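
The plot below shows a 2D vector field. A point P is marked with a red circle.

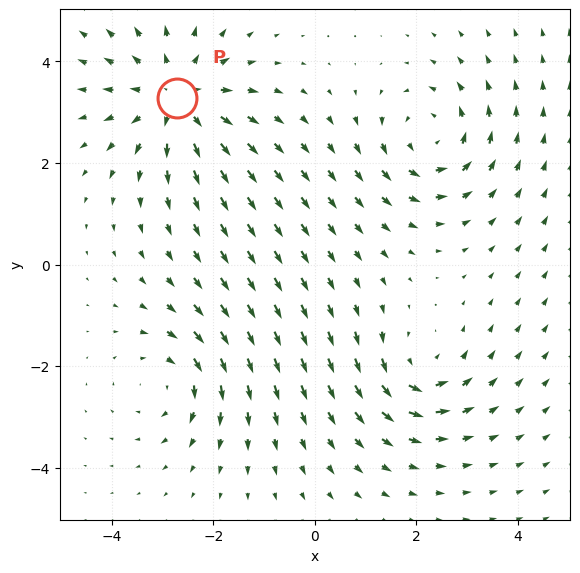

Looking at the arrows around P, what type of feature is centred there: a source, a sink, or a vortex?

source

At P (-2.7, 3.3) the arrows spread outward. Divergence about +4, curl ≈0 — positive divergence with near-zero curl is a source.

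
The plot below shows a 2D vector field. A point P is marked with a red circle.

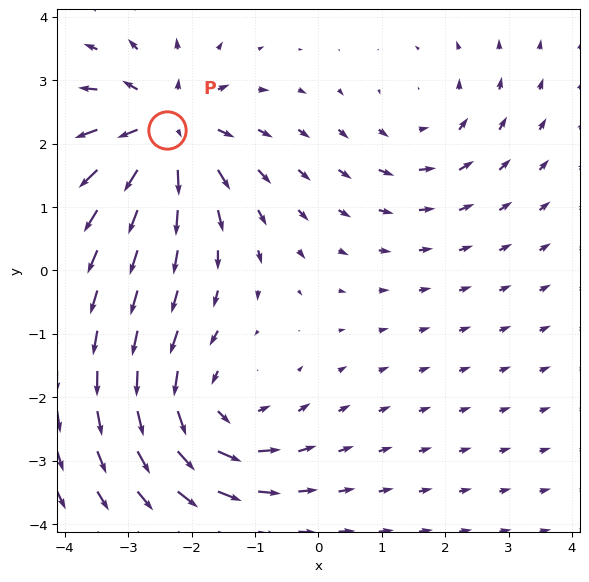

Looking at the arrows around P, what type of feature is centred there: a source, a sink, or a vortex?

At P (-2.4, 2.2) the arrows spread outward. Divergence about +6, curl ≈0 — positive divergence with near-zero curl is a source.

source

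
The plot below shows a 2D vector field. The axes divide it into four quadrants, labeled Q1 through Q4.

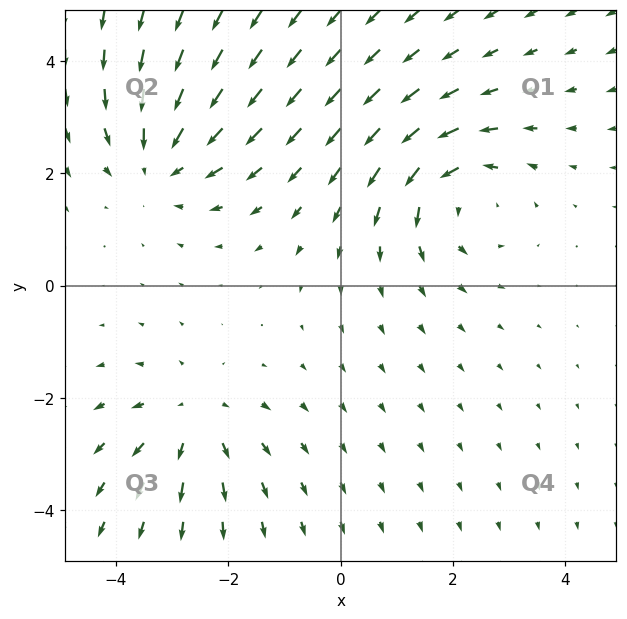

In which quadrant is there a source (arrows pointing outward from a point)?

The source sits at approximately (-2.6, -2.4), which lies in quadrant Q3. The divergence there is about +3, positive as expected for a source.

Q3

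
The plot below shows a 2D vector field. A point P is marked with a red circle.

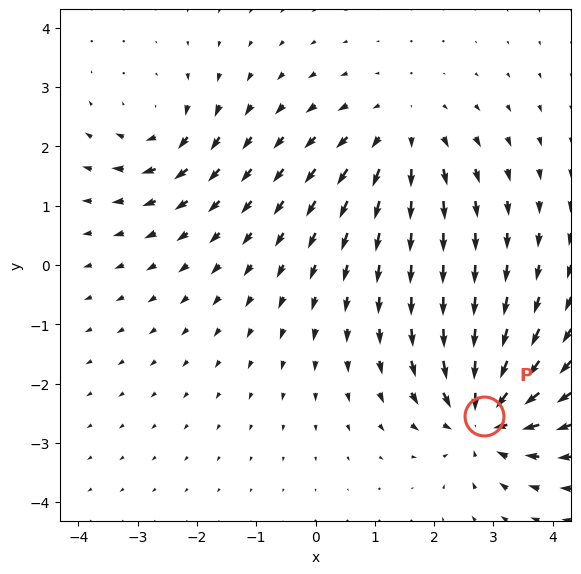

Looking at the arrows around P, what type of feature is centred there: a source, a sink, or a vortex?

At P (2.8, -2.6) the arrows converge inward. Divergence about -6, curl ≈0 — negative divergence with near-zero curl is a sink.

sink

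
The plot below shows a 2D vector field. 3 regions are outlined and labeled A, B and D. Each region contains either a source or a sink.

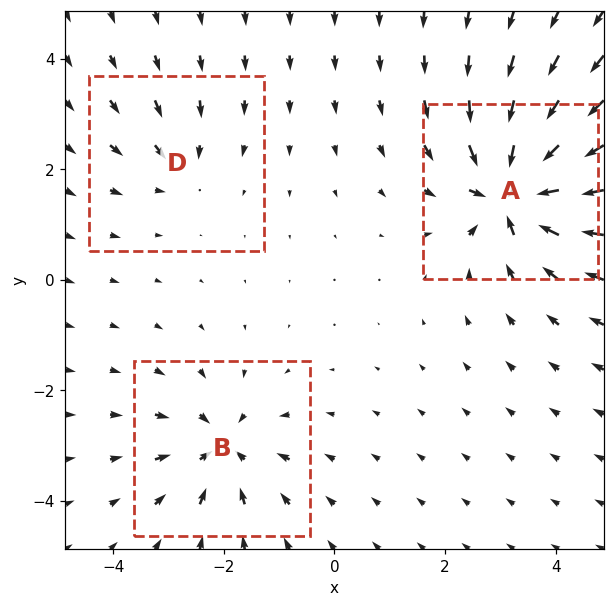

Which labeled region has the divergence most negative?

Divergence at each region's feature centre — A: about -7, B: about -4, D: about -2. Region A is most negative.

A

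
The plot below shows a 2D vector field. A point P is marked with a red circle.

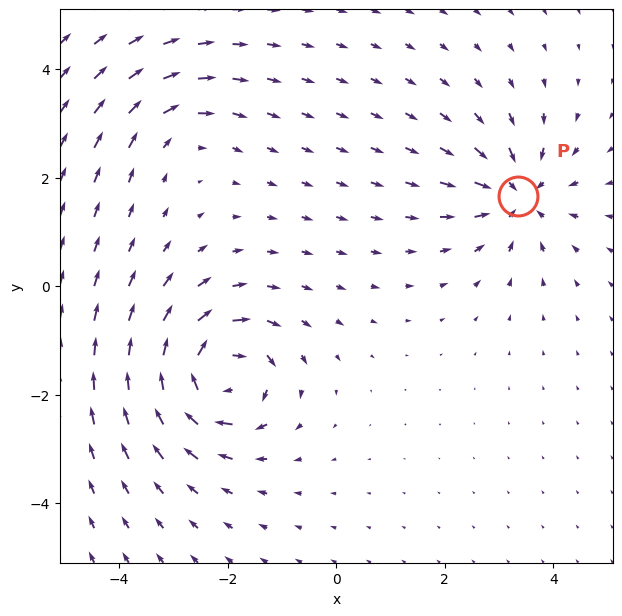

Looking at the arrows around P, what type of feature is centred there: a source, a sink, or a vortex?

sink

At P (3.3, 1.7) the arrows converge inward. Divergence about -5, curl ≈0 — negative divergence with near-zero curl is a sink.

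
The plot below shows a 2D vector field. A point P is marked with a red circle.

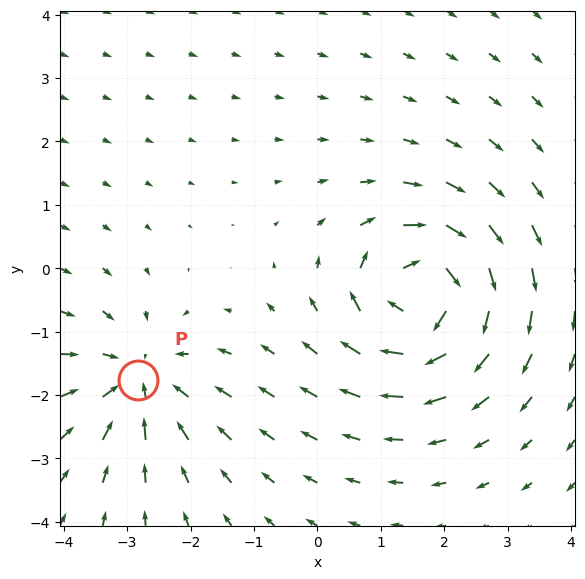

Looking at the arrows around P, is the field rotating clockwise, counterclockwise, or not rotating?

not rotating

Near P at (-2.8, -1.8) the arrows show no circulation. The curl there is ≈0.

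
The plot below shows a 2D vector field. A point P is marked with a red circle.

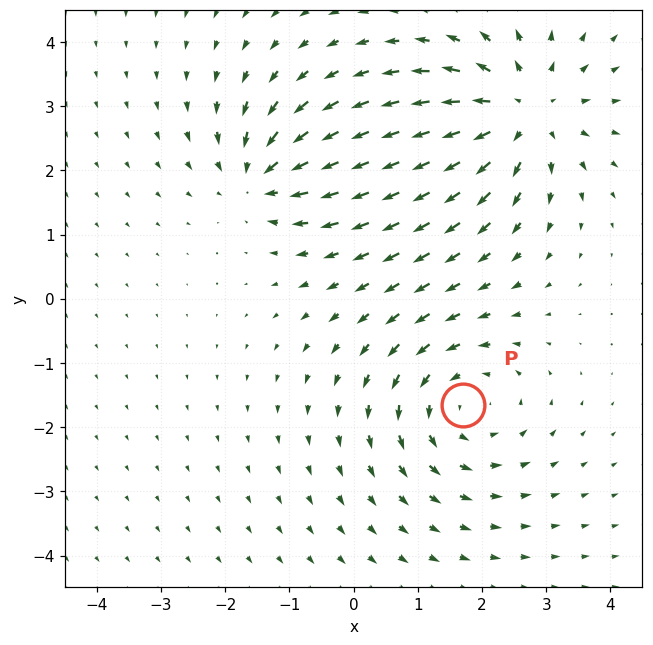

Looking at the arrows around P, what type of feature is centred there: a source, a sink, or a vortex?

At P (1.7, -1.7) the arrows circulate counterclockwise. Divergence ≈0, curl about +4 — near-zero divergence with nonzero curl is a vortex.

vortex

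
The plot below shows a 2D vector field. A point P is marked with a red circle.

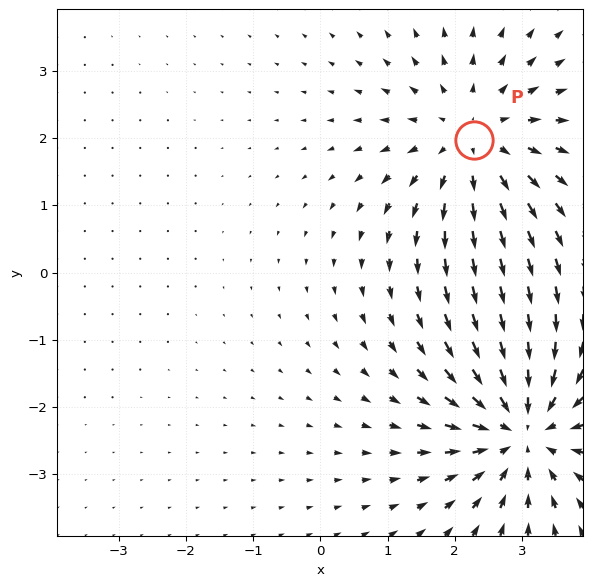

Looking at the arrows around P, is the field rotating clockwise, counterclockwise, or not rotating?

not rotating

Near P at (2.3, 2.0) the arrows show no circulation. The curl there is ≈0.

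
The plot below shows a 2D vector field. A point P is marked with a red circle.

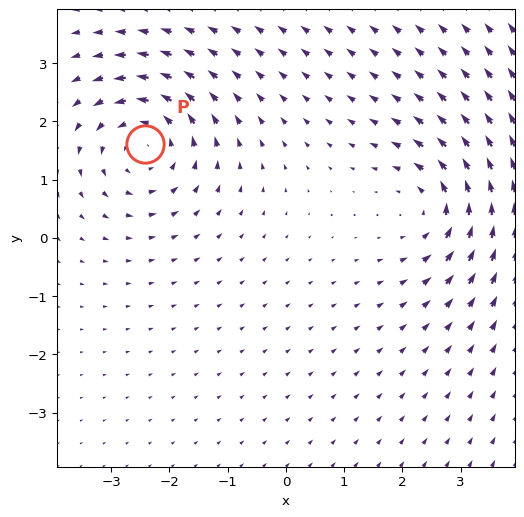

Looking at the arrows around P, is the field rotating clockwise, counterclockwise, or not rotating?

Near P at (-2.4, 1.6) the arrows circulate counterclockwise. The curl (z-component) there is about +4; positive curl means counterclockwise rotation.

counterclockwise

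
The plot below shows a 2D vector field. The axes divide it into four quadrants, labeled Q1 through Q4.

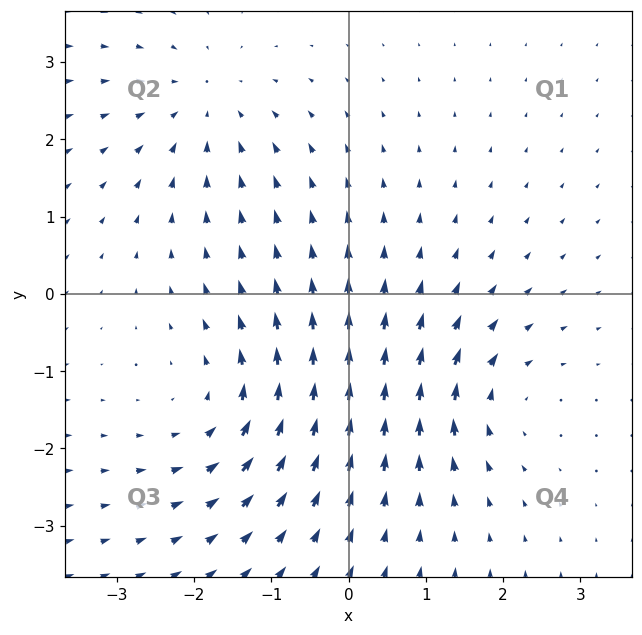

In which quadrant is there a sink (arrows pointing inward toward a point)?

Q2

The sink sits at approximately (-1.9, 2.4), which lies in quadrant Q2. The divergence there is about -3, negative as expected for a sink.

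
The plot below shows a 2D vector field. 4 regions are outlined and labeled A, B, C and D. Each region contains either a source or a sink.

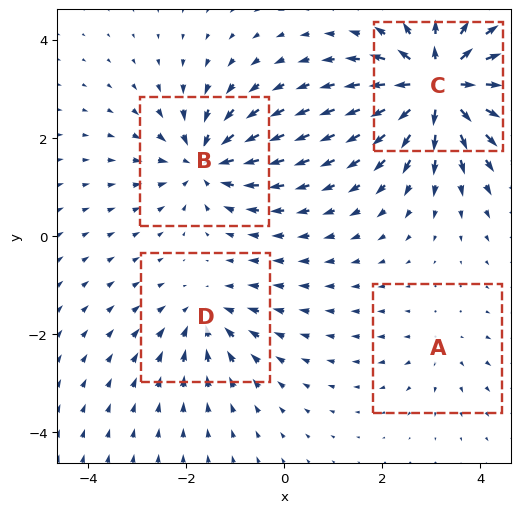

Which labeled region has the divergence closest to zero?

Divergence at each region's feature centre — A: about +2, B: about -6, C: about +8, D: about -4. Region A is closest to zero.

A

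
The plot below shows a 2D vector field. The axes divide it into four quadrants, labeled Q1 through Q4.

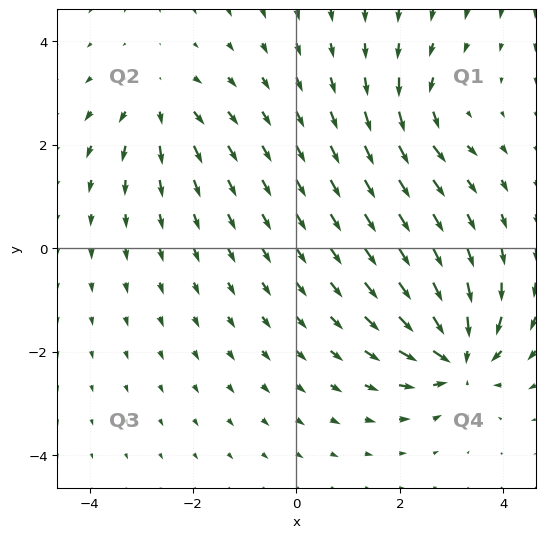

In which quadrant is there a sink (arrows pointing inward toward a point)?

Q4

The sink sits at approximately (3.1, -2.1), which lies in quadrant Q4. The divergence there is about -7, negative as expected for a sink.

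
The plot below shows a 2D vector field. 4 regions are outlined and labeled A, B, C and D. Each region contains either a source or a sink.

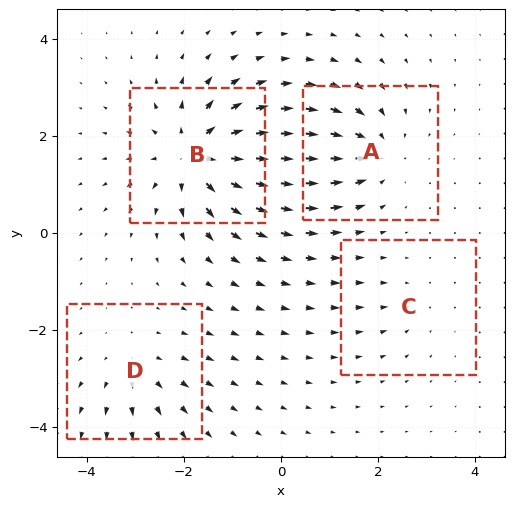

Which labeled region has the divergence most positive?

B

Divergence at each region's feature centre — A: about -5, B: about +7, C: about -2, D: about +3. Region B is most positive.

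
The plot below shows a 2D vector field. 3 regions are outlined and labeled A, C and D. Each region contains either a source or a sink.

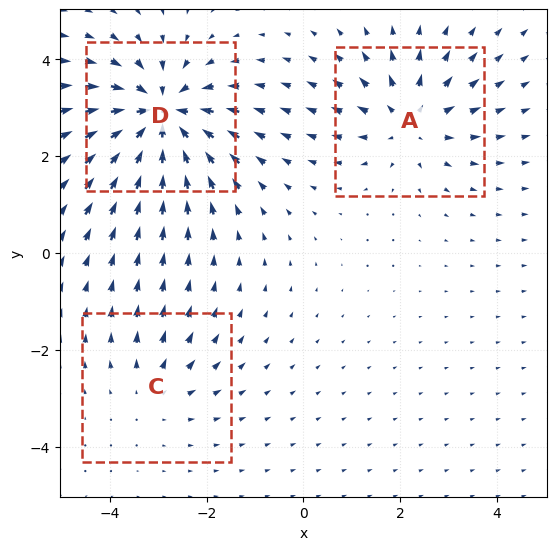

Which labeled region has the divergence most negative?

Divergence at each region's feature centre — A: about +3, C: about +2, D: about -5. Region D is most negative.

D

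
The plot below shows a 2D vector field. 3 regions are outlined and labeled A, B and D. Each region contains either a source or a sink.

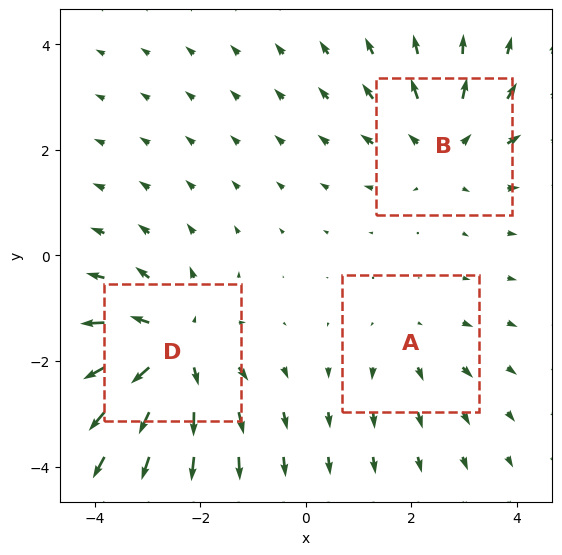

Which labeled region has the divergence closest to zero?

Divergence at each region's feature centre — A: about +2, B: about +3, D: about +5. Region A is closest to zero.

A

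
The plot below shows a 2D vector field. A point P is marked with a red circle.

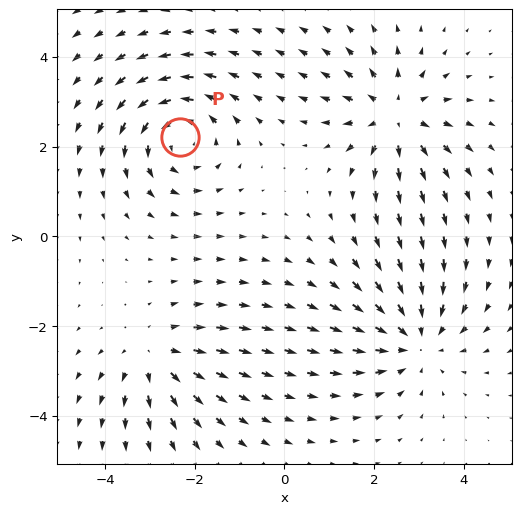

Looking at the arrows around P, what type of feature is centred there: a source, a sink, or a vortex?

At P (-2.3, 2.2) the arrows circulate counterclockwise. Divergence ≈0, curl about +4 — near-zero divergence with nonzero curl is a vortex.

vortex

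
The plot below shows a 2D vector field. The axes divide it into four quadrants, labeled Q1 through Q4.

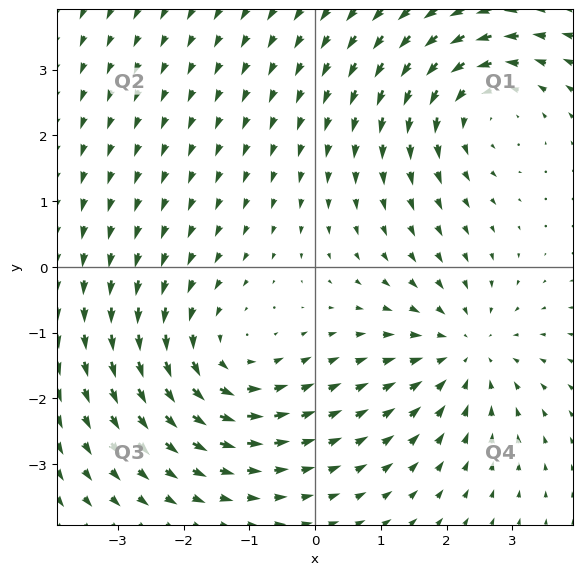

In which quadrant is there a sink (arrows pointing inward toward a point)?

The sink sits at approximately (2.3, -1.3), which lies in quadrant Q4. The divergence there is about -4, negative as expected for a sink.

Q4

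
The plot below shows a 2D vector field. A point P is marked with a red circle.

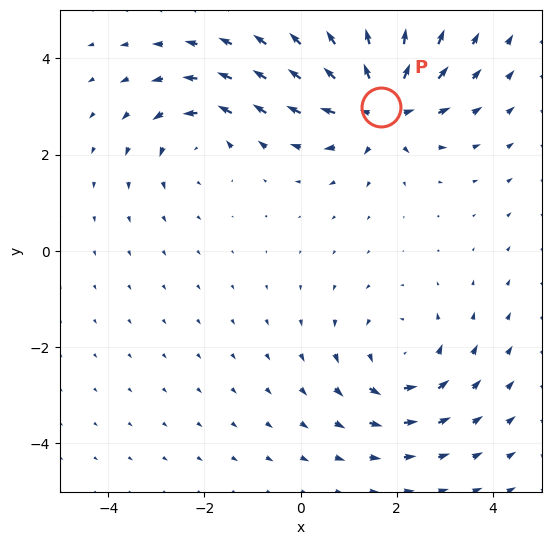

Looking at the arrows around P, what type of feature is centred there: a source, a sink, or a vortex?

At P (1.7, 3.0) the arrows spread outward. Divergence about +6, curl ≈0 — positive divergence with near-zero curl is a source.

source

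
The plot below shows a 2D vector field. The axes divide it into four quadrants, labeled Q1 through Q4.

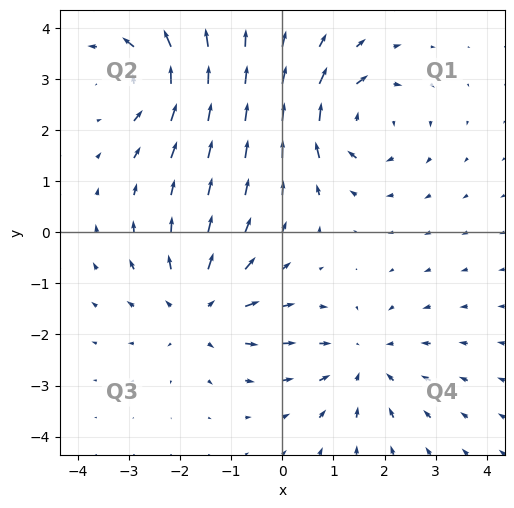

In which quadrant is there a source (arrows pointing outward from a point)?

Q3

The source sits at approximately (-1.6, -1.5), which lies in quadrant Q3. The divergence there is about +4, positive as expected for a source.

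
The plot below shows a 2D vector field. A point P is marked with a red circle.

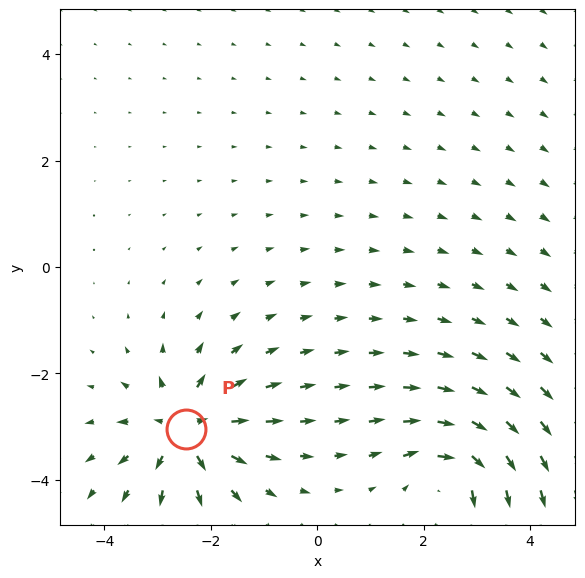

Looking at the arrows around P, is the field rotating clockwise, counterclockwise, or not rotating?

not rotating

Near P at (-2.5, -3.1) the arrows show no circulation. The curl there is ≈0.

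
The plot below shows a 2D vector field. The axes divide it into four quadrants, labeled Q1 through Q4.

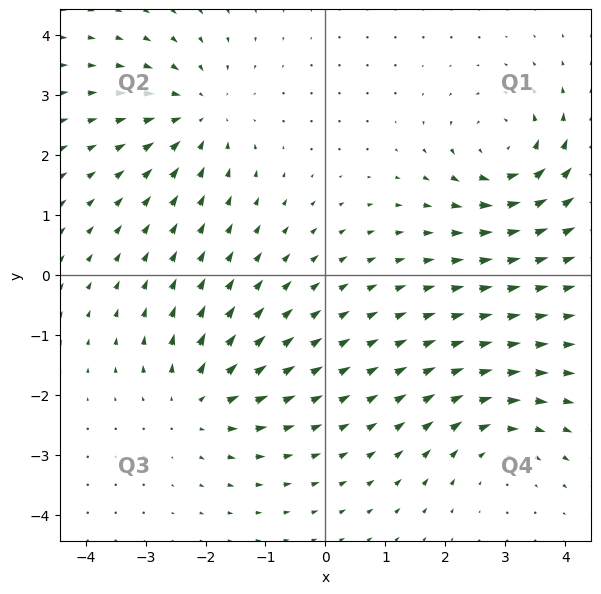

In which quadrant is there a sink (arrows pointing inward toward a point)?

Q2

The sink sits at approximately (-2.1, 2.7), which lies in quadrant Q2. The divergence there is about -4, negative as expected for a sink.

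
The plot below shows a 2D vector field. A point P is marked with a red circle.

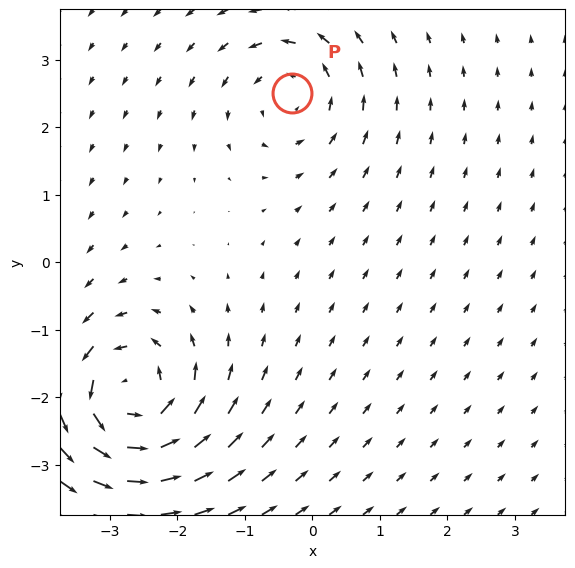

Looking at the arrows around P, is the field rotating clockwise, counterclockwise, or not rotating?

counterclockwise

Near P at (-0.3, 2.5) the arrows circulate counterclockwise. The curl (z-component) there is about +4; positive curl means counterclockwise rotation.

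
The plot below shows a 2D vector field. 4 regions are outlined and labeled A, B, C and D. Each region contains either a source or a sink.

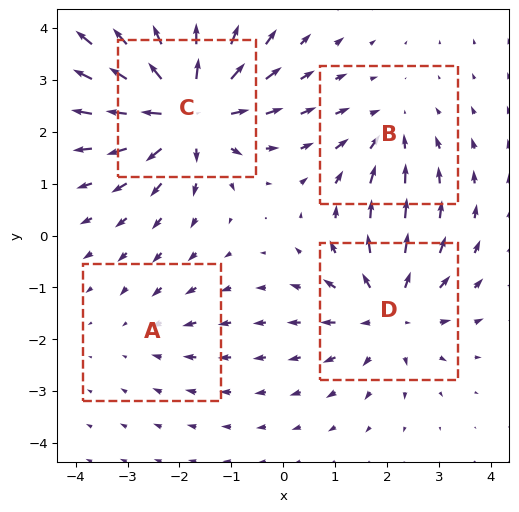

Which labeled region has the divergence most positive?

Divergence at each region's feature centre — A: about -2, B: about -3, C: about +7, D: about +5. Region C is most positive.

C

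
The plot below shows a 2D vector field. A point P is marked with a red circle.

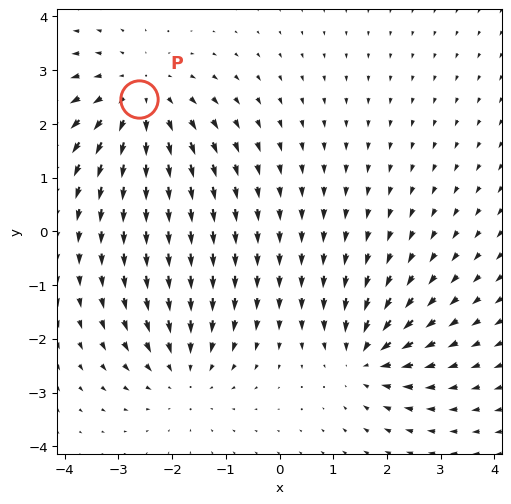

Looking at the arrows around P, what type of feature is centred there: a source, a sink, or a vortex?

source

At P (-2.6, 2.5) the arrows spread outward. Divergence about +3, curl ≈0 — positive divergence with near-zero curl is a source.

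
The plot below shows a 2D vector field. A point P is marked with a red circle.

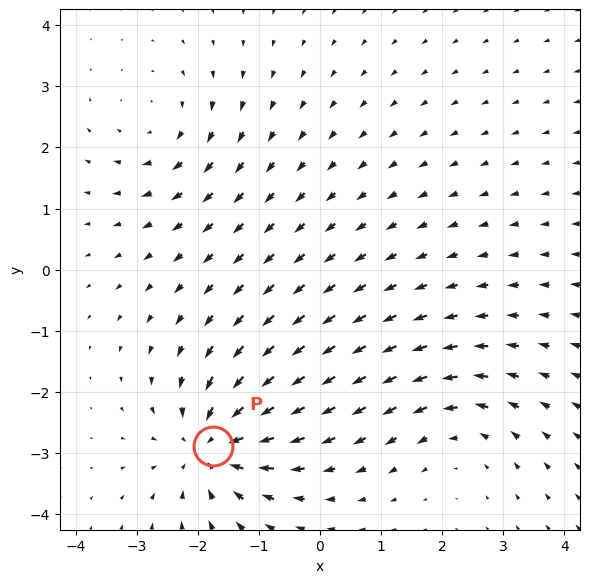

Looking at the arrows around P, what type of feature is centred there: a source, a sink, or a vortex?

At P (-1.8, -2.9) the arrows converge inward. Divergence about -5, curl ≈0 — negative divergence with near-zero curl is a sink.

sink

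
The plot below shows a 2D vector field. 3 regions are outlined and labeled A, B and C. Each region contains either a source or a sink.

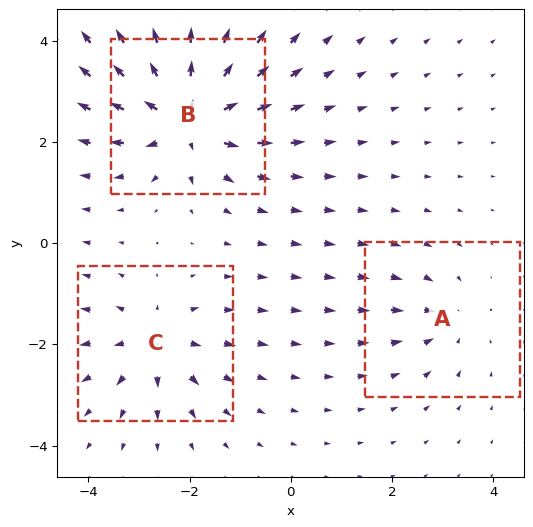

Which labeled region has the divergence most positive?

B

Divergence at each region's feature centre — A: about -2, B: about +5, C: about +3. Region B is most positive.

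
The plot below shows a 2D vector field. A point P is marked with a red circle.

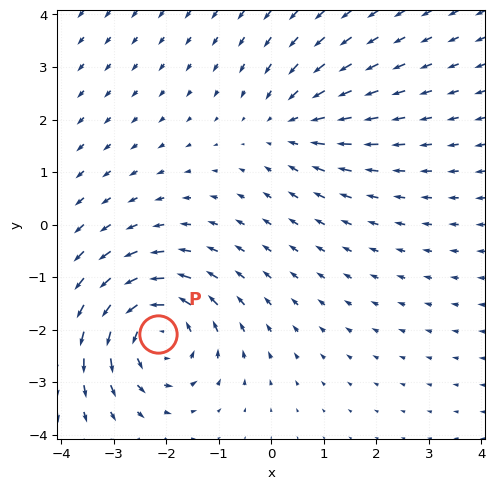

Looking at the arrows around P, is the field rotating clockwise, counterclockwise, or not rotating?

Near P at (-2.2, -2.1) the arrows circulate counterclockwise. The curl (z-component) there is about +5; positive curl means counterclockwise rotation.

counterclockwise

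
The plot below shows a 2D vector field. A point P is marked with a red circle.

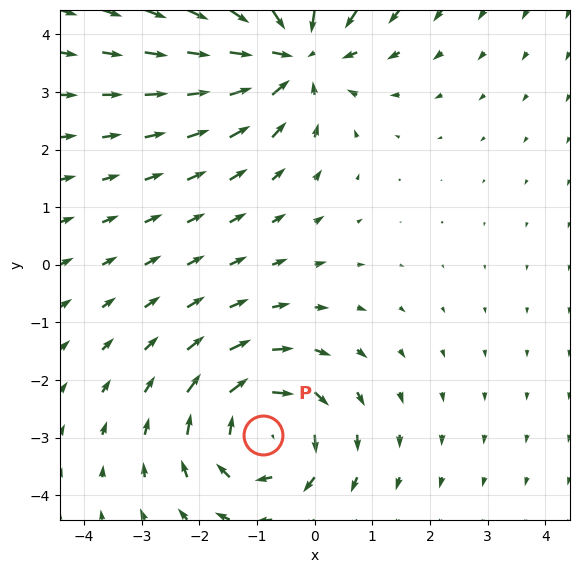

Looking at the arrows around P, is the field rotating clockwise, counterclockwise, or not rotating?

clockwise

Near P at (-0.9, -2.9) the arrows circulate clockwise. The curl (z-component) there is about -4; negative curl means clockwise rotation.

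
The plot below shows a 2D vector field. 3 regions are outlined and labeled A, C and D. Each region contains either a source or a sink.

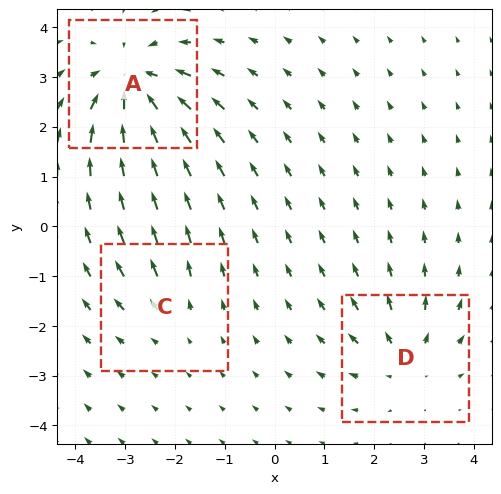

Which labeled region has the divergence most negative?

A

Divergence at each region's feature centre — A: about -5, C: about +2, D: about +3. Region A is most negative.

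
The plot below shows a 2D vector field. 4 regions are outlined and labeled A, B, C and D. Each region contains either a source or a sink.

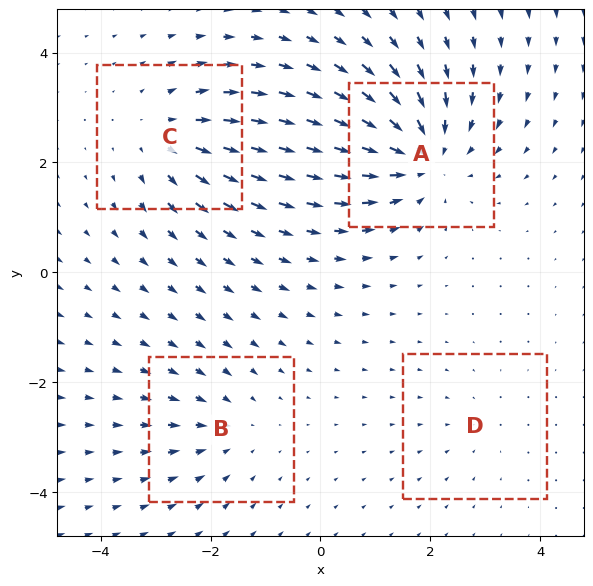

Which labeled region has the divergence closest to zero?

Divergence at each region's feature centre — A: about -7, B: about -3, C: about +4, D: about -2. Region D is closest to zero.

D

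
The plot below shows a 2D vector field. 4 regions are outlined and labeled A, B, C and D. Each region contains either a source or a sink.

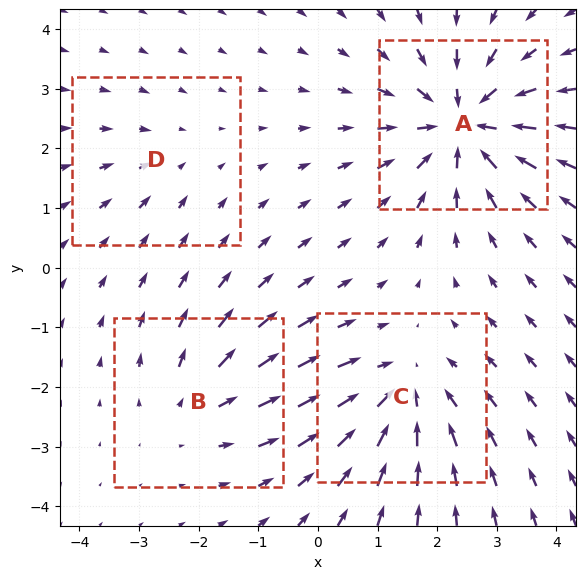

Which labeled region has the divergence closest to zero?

Divergence at each region's feature centre — A: about -7, B: about +3, C: about -5, D: about -2. Region D is closest to zero.

D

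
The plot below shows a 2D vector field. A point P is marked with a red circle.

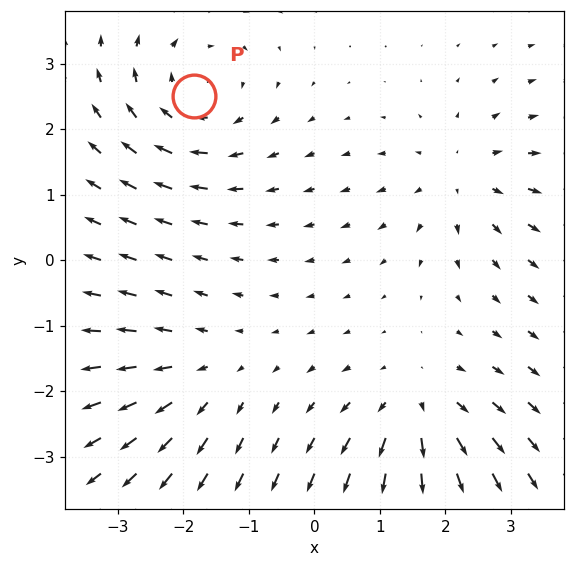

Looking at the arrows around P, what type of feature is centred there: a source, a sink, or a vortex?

vortex

At P (-1.8, 2.5) the arrows circulate clockwise. Divergence ≈0, curl about -4 — near-zero divergence with nonzero curl is a vortex.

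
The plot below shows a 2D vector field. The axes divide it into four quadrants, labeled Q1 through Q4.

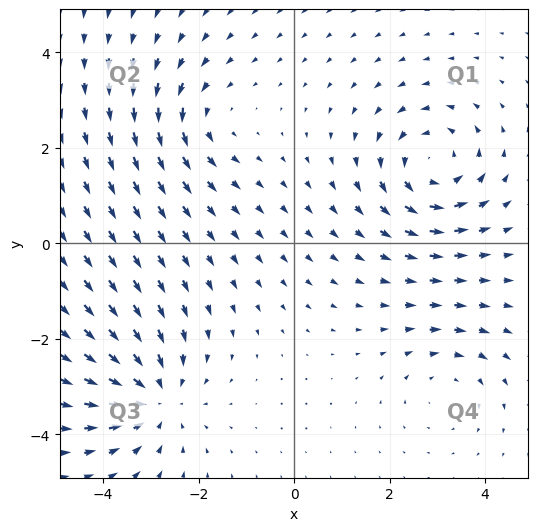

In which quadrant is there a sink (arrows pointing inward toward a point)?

Q3

The sink sits at approximately (-2.9, -3.2), which lies in quadrant Q3. The divergence there is about -4, negative as expected for a sink.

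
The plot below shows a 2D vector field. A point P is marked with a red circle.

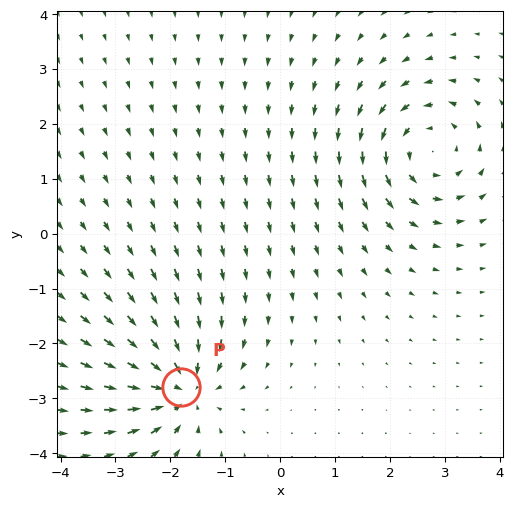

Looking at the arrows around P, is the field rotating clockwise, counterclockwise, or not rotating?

not rotating

Near P at (-1.8, -2.8) the arrows show no circulation. The curl there is ≈0.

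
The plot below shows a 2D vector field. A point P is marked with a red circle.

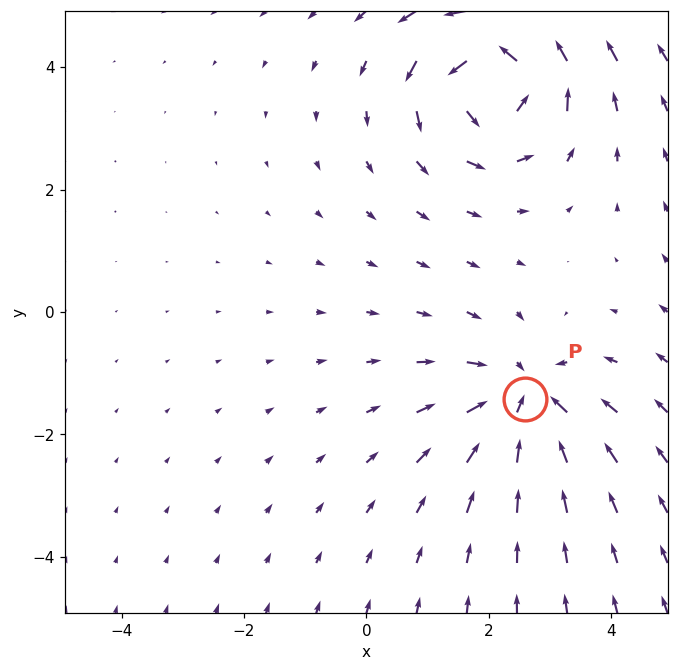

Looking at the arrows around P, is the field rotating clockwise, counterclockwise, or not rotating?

Near P at (2.6, -1.4) the arrows show no circulation. The curl there is ≈0.

not rotating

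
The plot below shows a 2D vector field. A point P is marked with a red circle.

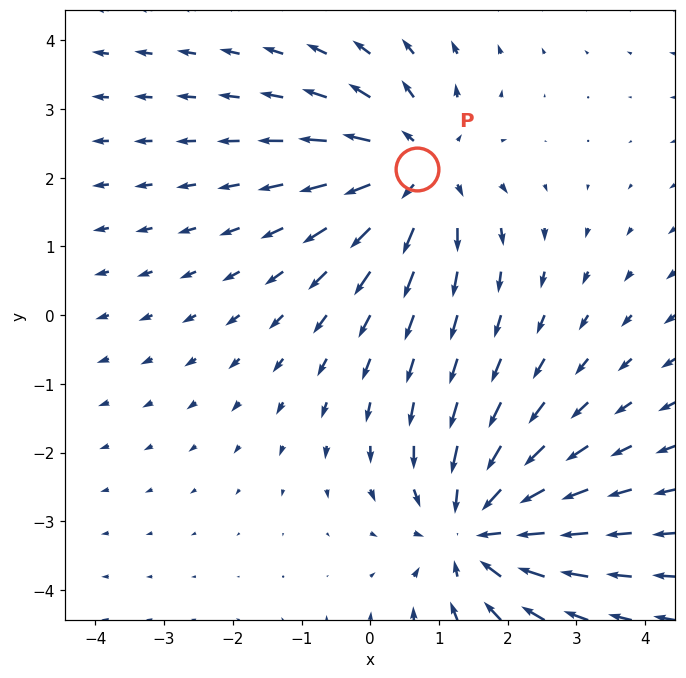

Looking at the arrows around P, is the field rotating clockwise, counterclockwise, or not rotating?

not rotating

Near P at (0.7, 2.1) the arrows show no circulation. The curl there is ≈0.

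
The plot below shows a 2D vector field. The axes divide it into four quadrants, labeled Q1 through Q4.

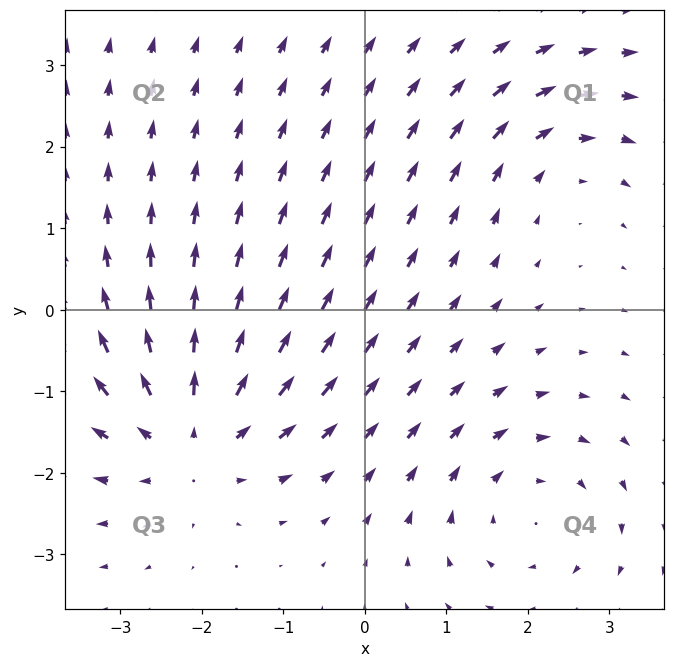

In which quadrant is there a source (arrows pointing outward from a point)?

Q3

The source sits at approximately (-2.1, -1.6), which lies in quadrant Q3. The divergence there is about +5, positive as expected for a source.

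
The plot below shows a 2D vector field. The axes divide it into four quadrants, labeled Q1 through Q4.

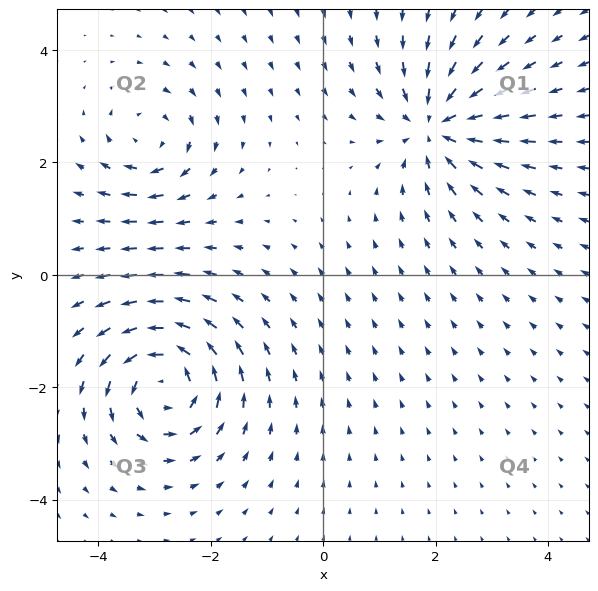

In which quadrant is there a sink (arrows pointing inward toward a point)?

Q1

The sink sits at approximately (2.0, 2.7), which lies in quadrant Q1. The divergence there is about -5, negative as expected for a sink.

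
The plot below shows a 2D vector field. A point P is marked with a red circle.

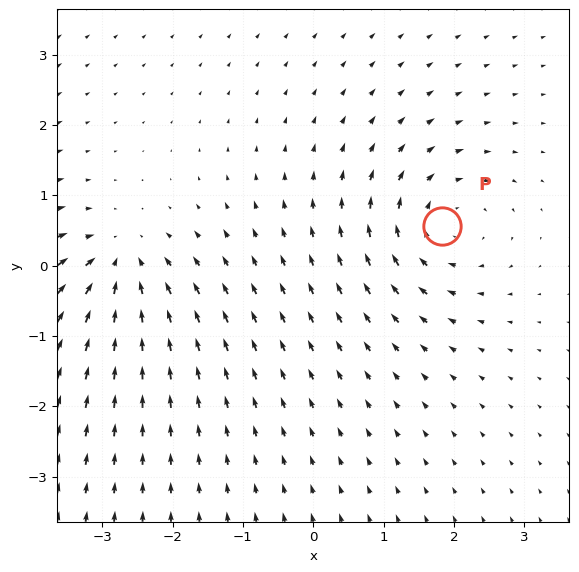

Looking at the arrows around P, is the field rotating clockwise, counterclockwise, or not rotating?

clockwise

Near P at (1.8, 0.6) the arrows circulate clockwise. The curl (z-component) there is about -4; negative curl means clockwise rotation.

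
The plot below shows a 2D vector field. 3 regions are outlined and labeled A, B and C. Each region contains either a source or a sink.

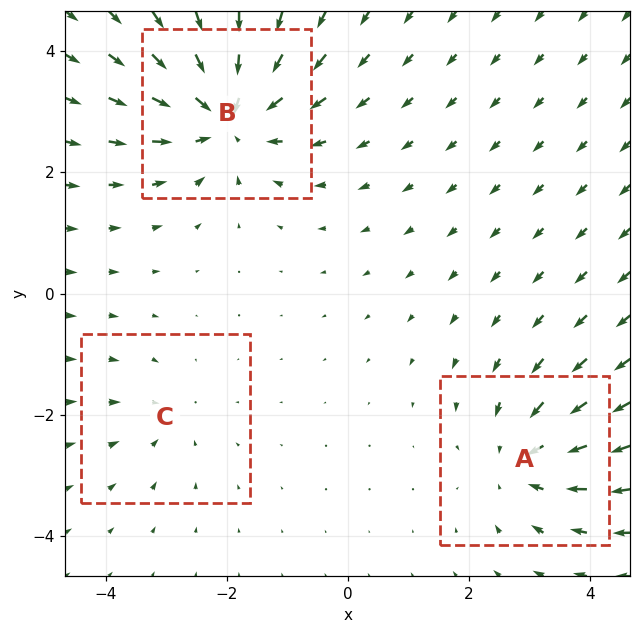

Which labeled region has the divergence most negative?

B

Divergence at each region's feature centre — A: about -3, B: about -5, C: about -2. Region B is most negative.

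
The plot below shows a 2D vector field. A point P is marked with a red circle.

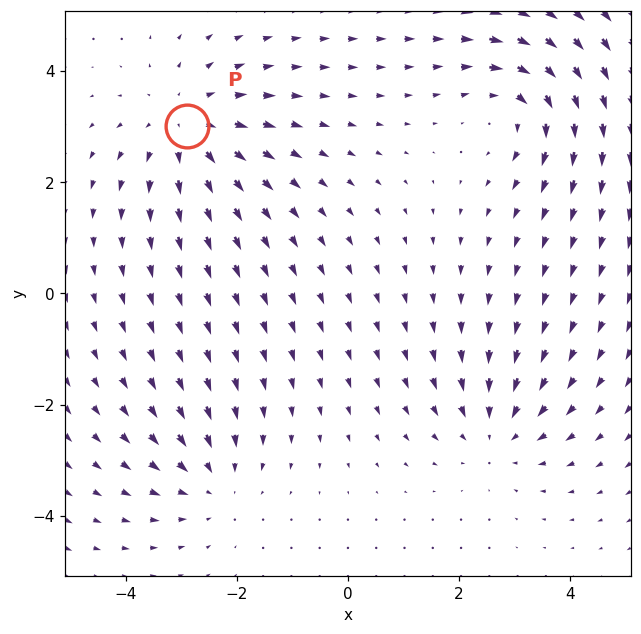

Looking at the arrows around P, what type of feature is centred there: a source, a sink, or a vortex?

source

At P (-2.9, 3.0) the arrows spread outward. Divergence about +4, curl ≈0 — positive divergence with near-zero curl is a source.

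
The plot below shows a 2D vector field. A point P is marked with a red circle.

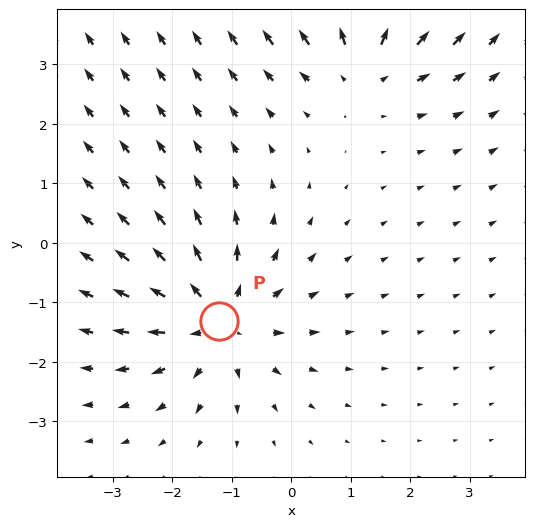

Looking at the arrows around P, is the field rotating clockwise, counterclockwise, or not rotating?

Near P at (-1.2, -1.3) the arrows show no circulation. The curl there is ≈0.

not rotating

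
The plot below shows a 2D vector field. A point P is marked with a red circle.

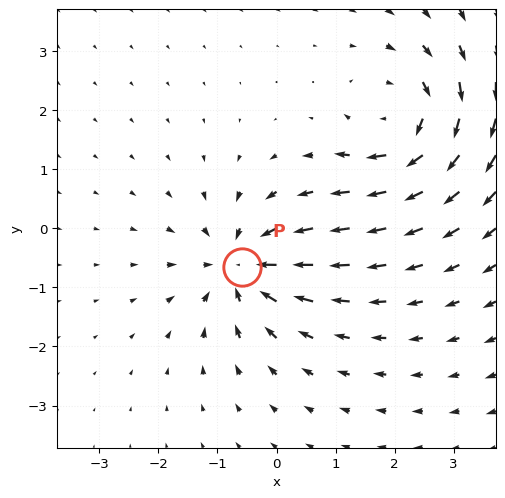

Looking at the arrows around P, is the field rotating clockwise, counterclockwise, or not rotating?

Near P at (-0.6, -0.7) the arrows show no circulation. The curl there is ≈0.

not rotating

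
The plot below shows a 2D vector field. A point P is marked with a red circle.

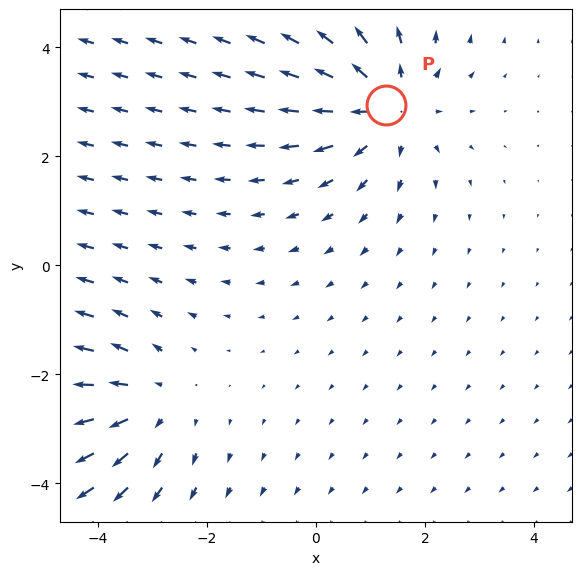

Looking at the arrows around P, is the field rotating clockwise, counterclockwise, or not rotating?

not rotating

Near P at (1.3, 2.9) the arrows show no circulation. The curl there is ≈0.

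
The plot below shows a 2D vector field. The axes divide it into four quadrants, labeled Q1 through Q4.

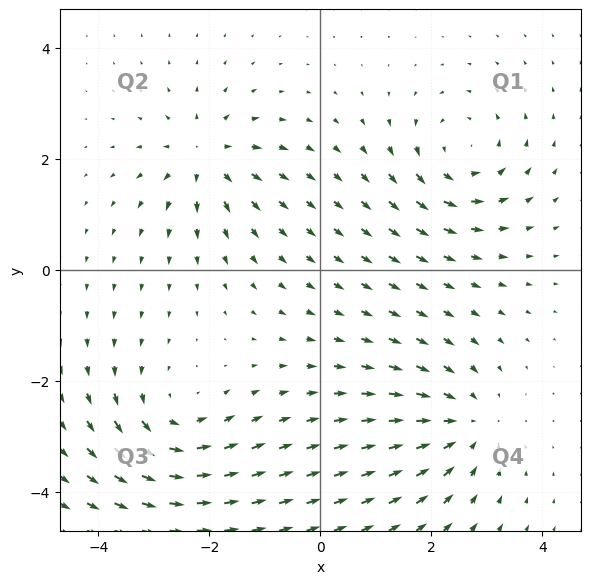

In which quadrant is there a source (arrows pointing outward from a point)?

Q2

The source sits at approximately (-2.1, 2.0), which lies in quadrant Q2. The divergence there is about +4, positive as expected for a source.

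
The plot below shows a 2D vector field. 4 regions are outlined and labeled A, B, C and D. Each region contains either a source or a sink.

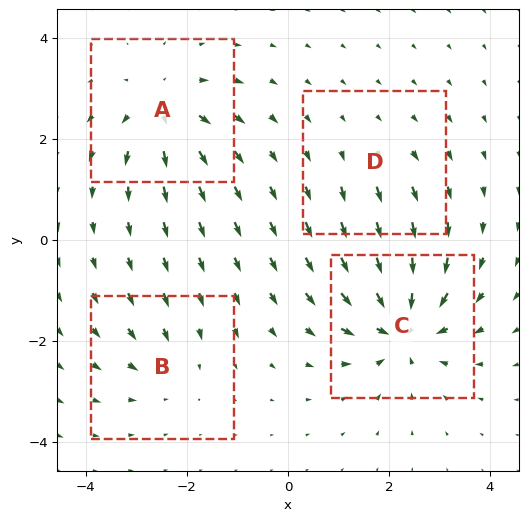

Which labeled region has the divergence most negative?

Divergence at each region's feature centre — A: about +6, B: about -3, C: about -8, D: about +2. Region C is most negative.

C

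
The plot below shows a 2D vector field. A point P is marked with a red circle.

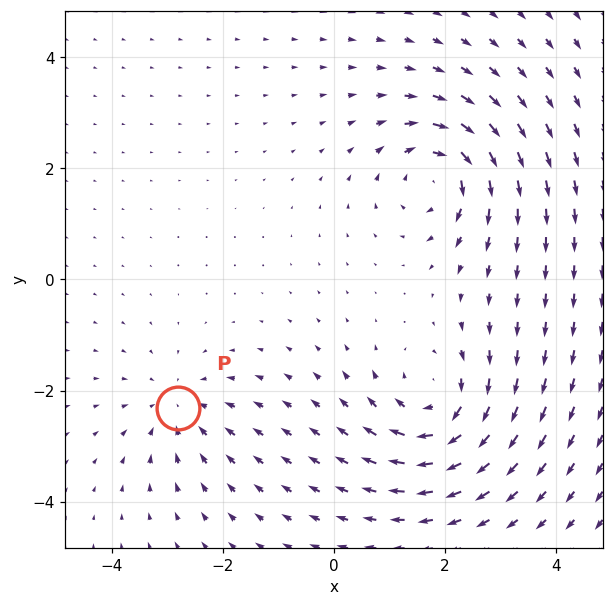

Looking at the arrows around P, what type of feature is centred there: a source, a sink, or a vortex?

sink

At P (-2.8, -2.3) the arrows converge inward. Divergence about -3, curl ≈0 — negative divergence with near-zero curl is a sink.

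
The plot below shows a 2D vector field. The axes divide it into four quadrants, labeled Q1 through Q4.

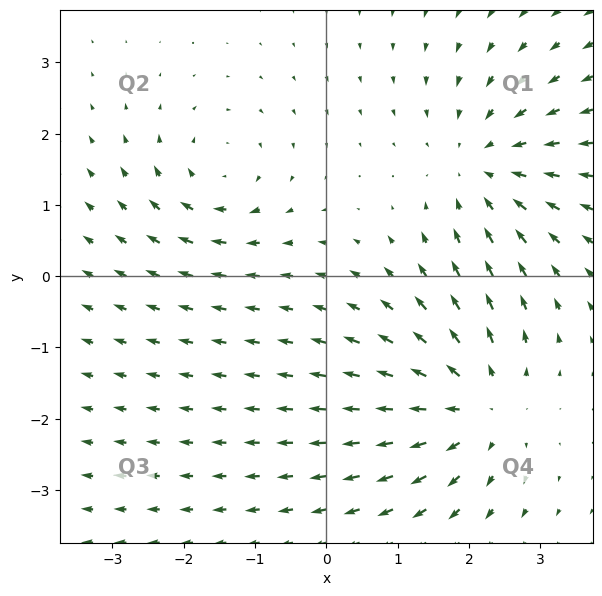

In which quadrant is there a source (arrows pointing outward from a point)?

Q4

The source sits at approximately (2.1, -1.8), which lies in quadrant Q4. The divergence there is about +4, positive as expected for a source.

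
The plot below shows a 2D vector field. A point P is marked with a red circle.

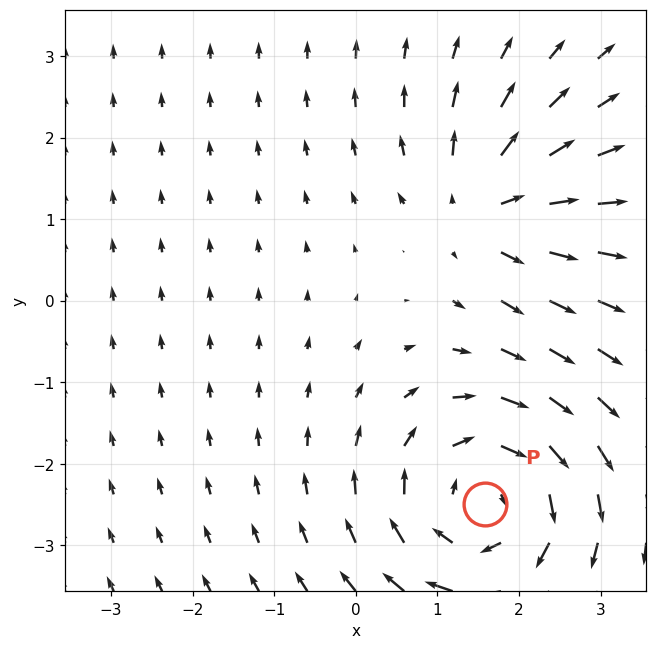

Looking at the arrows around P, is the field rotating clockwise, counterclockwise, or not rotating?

clockwise

Near P at (1.6, -2.5) the arrows circulate clockwise. The curl (z-component) there is about -4; negative curl means clockwise rotation.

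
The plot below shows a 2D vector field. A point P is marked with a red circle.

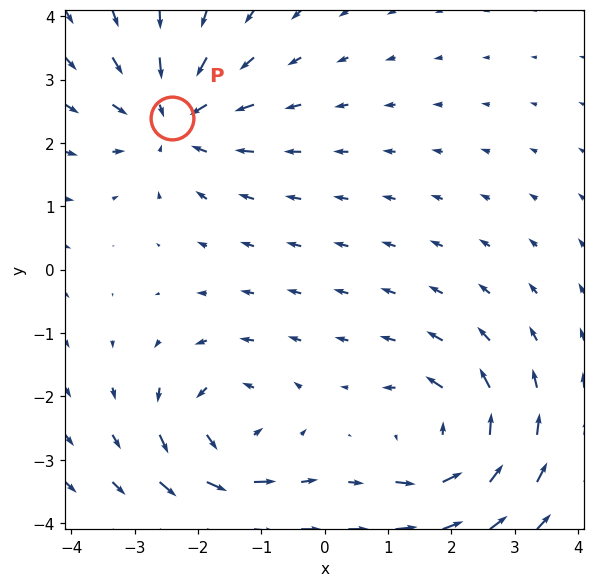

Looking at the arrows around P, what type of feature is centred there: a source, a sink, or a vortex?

At P (-2.4, 2.4) the arrows converge inward. Divergence about -4, curl ≈0 — negative divergence with near-zero curl is a sink.

sink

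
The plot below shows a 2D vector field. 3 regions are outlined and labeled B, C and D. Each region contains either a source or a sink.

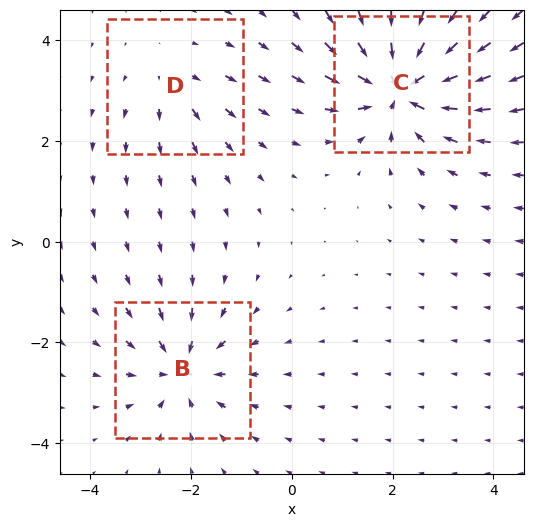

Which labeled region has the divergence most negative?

C

Divergence at each region's feature centre — B: about -4, C: about -6, D: about +2. Region C is most negative.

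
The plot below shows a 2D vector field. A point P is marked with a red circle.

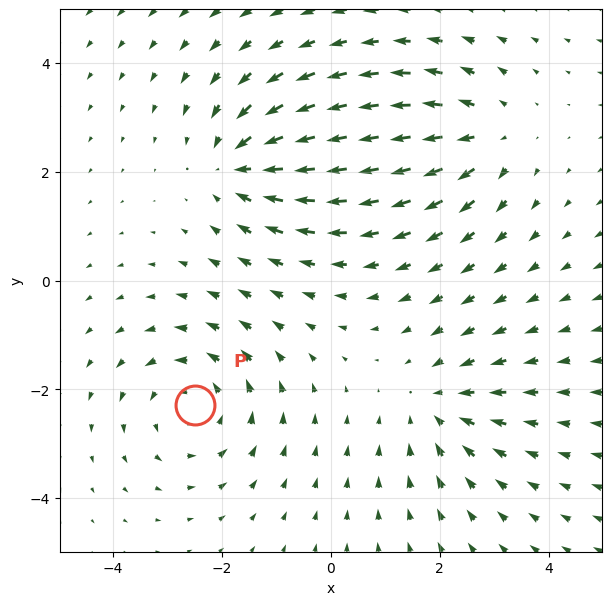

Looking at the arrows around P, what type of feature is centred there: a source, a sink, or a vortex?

vortex

At P (-2.5, -2.3) the arrows circulate counterclockwise. Divergence ≈0, curl about +3 — near-zero divergence with nonzero curl is a vortex.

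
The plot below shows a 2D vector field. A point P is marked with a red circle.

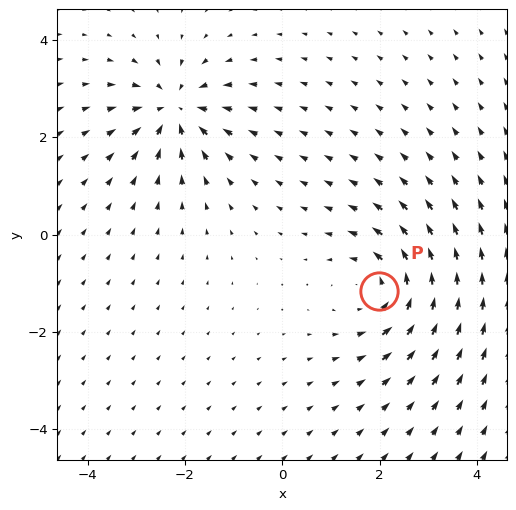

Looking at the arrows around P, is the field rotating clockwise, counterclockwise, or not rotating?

Near P at (2.0, -1.2) the arrows circulate counterclockwise. The curl (z-component) there is about +3; positive curl means counterclockwise rotation.

counterclockwise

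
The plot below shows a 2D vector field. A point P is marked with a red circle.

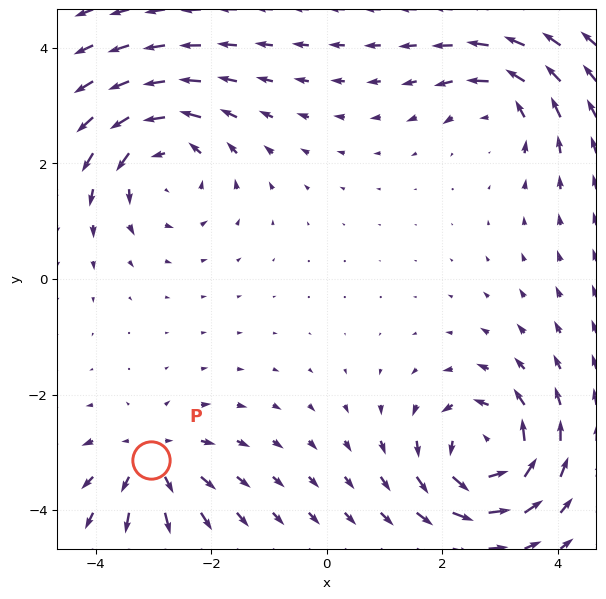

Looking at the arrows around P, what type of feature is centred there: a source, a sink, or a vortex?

source

At P (-3.0, -3.1) the arrows spread outward. Divergence about +4, curl ≈0 — positive divergence with near-zero curl is a source.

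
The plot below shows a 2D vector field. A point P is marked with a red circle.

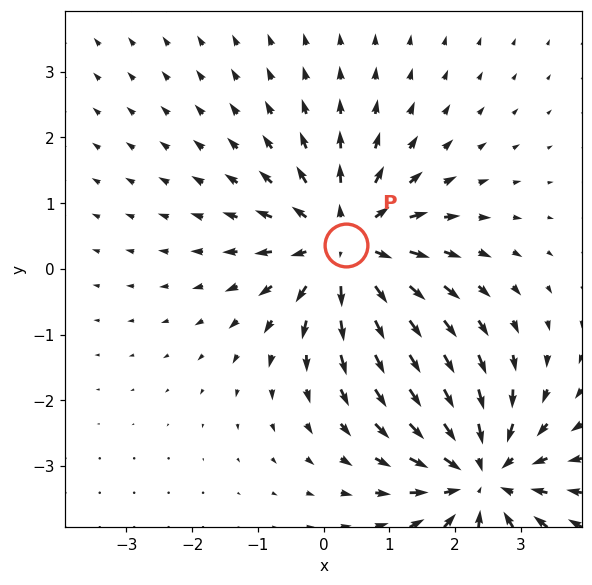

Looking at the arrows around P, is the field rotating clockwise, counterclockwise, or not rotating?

Near P at (0.3, 0.4) the arrows show no circulation. The curl there is ≈0.

not rotating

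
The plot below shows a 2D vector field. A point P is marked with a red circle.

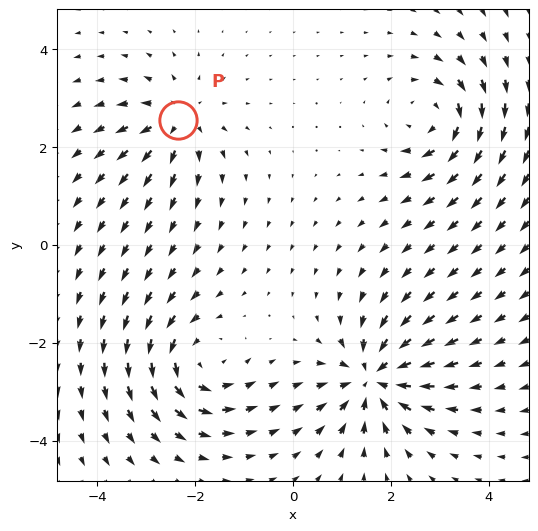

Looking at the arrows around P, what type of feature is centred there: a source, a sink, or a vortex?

At P (-2.3, 2.6) the arrows spread outward. Divergence about +4, curl ≈0 — positive divergence with near-zero curl is a source.

source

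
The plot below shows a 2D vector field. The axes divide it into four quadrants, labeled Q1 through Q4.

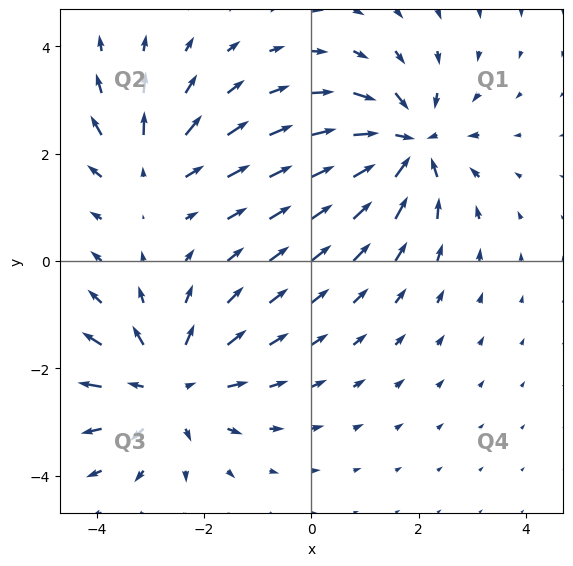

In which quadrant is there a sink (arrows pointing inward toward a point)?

Q1

The sink sits at approximately (1.8, 2.1), which lies in quadrant Q1. The divergence there is about -6, negative as expected for a sink.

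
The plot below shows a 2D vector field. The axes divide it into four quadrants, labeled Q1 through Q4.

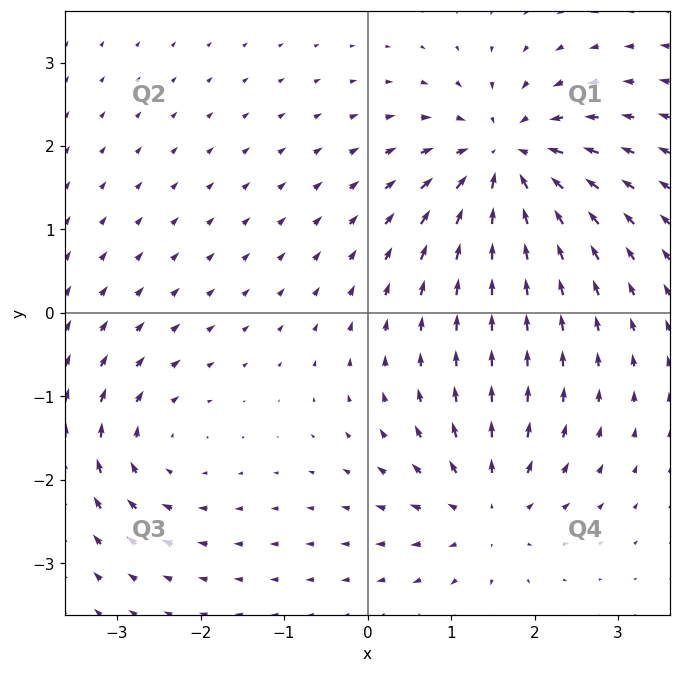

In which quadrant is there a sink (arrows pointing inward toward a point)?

The sink sits at approximately (1.7, 1.8), which lies in quadrant Q1. The divergence there is about -7, negative as expected for a sink.

Q1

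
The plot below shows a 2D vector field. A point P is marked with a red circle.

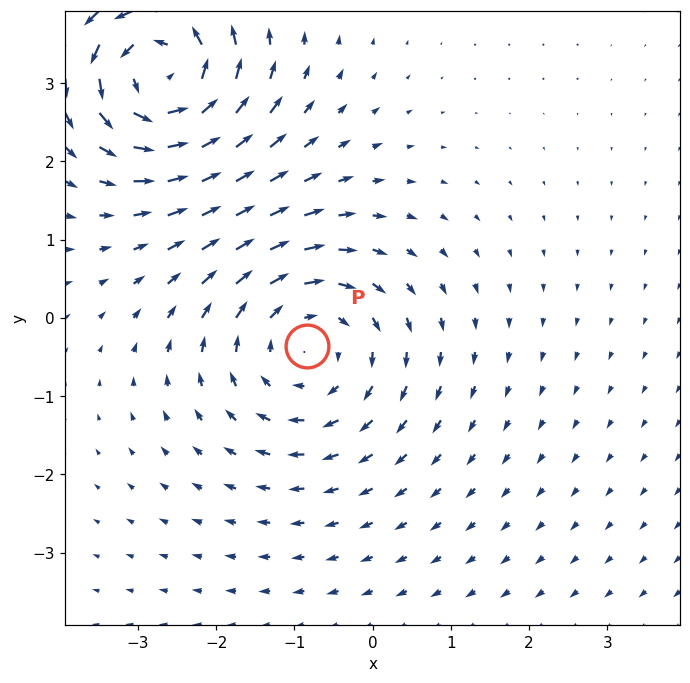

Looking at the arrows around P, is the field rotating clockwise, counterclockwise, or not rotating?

Near P at (-0.8, -0.4) the arrows circulate clockwise. The curl (z-component) there is about -3; negative curl means clockwise rotation.

clockwise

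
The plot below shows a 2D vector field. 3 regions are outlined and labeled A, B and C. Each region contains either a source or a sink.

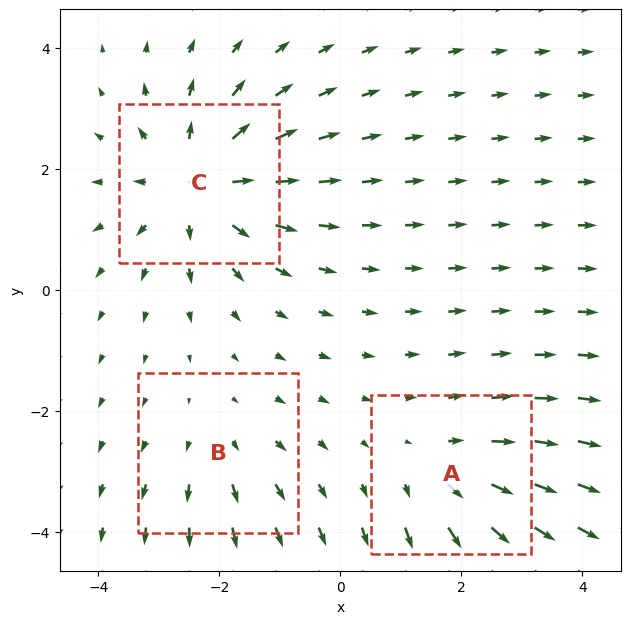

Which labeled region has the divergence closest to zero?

Divergence at each region's feature centre — A: about +3, B: about +2, C: about +4. Region B is closest to zero.

B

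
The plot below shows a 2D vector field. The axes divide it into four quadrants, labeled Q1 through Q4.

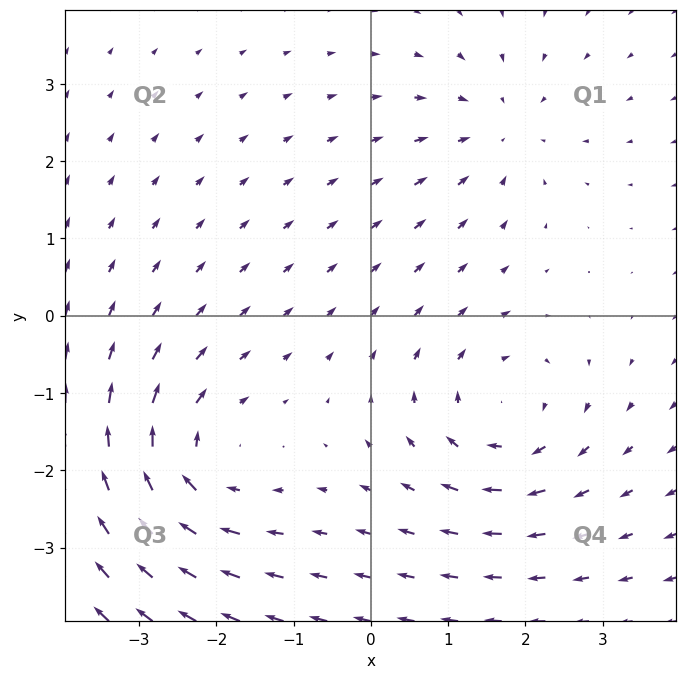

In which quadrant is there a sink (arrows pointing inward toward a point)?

Q1

The sink sits at approximately (1.7, 2.4), which lies in quadrant Q1. The divergence there is about -3, negative as expected for a sink.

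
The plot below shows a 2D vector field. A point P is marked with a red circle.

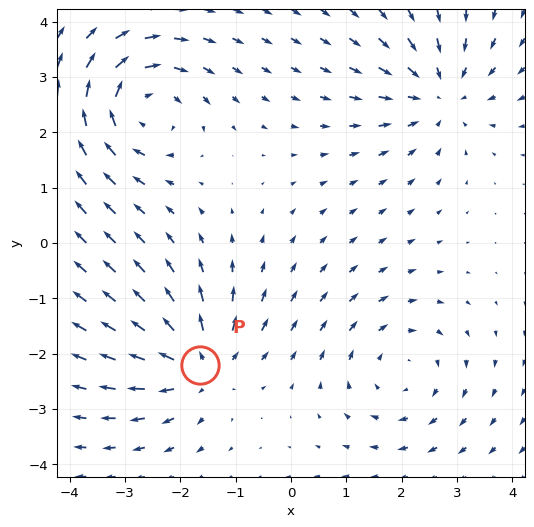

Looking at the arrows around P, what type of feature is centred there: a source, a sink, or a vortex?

source

At P (-1.6, -2.2) the arrows spread outward. Divergence about +5, curl ≈0 — positive divergence with near-zero curl is a source.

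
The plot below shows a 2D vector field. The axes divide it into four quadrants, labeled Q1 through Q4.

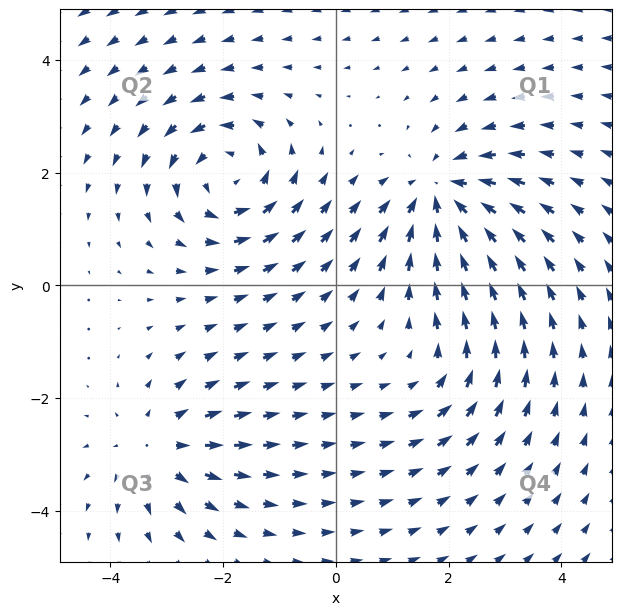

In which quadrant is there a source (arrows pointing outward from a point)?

Q3

The source sits at approximately (-3.2, -2.9), which lies in quadrant Q3. The divergence there is about +4, positive as expected for a source.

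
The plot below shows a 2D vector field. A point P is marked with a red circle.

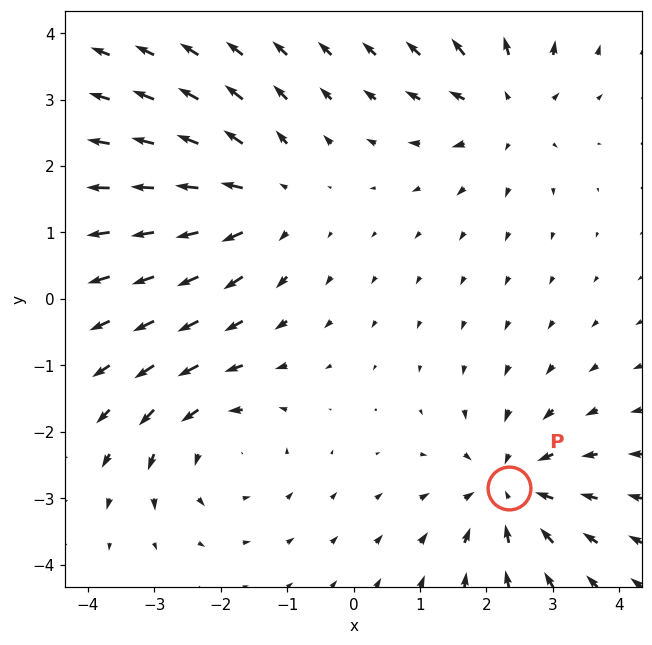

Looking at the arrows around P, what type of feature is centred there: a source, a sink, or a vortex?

sink

At P (2.3, -2.9) the arrows converge inward. Divergence about -4, curl ≈0 — negative divergence with near-zero curl is a sink.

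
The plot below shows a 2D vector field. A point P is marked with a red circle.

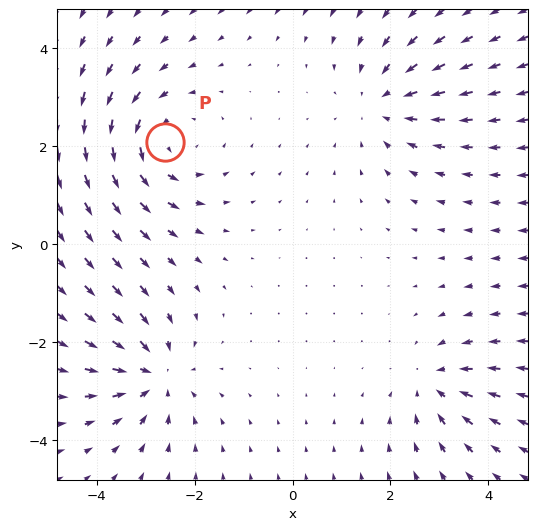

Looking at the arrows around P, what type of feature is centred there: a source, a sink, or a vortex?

At P (-2.6, 2.1) the arrows circulate counterclockwise. Divergence ≈0, curl about +4 — near-zero divergence with nonzero curl is a vortex.

vortex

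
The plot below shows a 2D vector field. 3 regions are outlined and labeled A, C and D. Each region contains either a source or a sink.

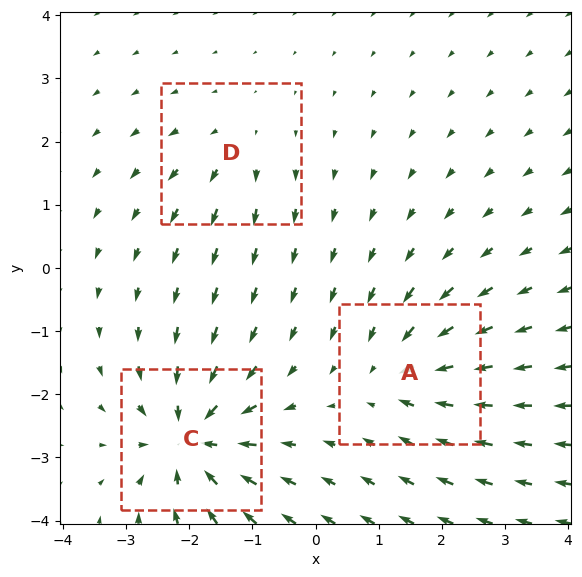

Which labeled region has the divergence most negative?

C

Divergence at each region's feature centre — A: about -4, C: about -6, D: about +2. Region C is most negative.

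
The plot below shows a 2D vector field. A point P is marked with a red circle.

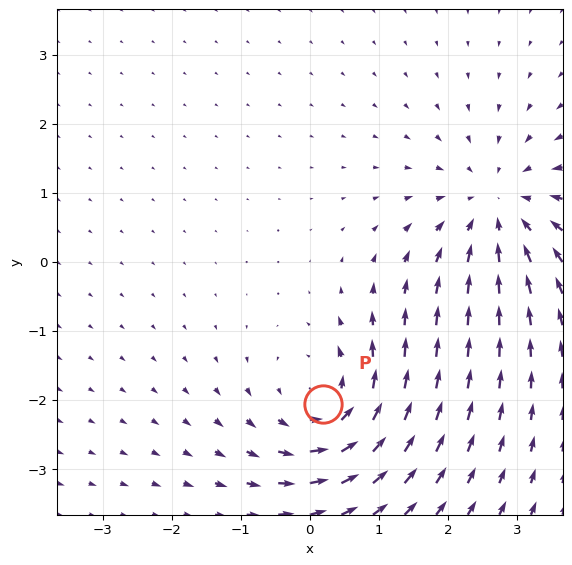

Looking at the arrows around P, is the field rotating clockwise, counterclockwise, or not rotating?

counterclockwise

Near P at (0.2, -2.1) the arrows circulate counterclockwise. The curl (z-component) there is about +5; positive curl means counterclockwise rotation.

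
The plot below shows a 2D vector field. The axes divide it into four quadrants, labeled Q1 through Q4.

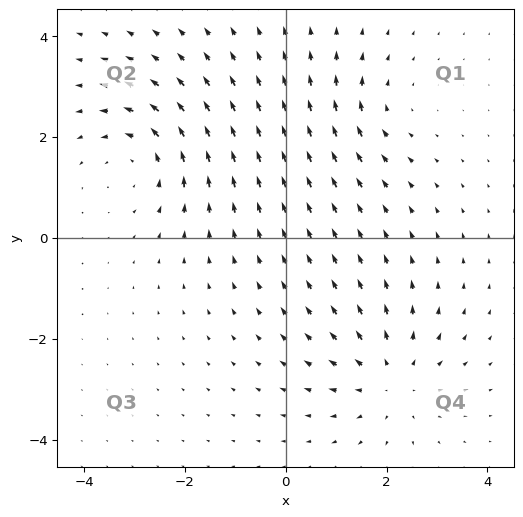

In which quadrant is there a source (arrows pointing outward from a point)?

Q4

The source sits at approximately (2.1, -2.8), which lies in quadrant Q4. The divergence there is about +4, positive as expected for a source.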